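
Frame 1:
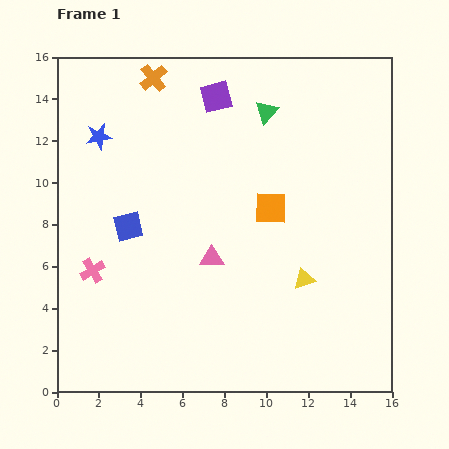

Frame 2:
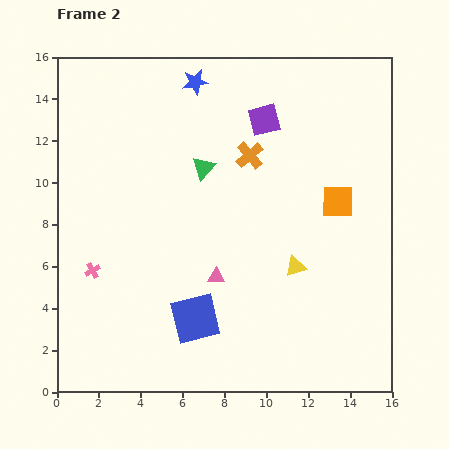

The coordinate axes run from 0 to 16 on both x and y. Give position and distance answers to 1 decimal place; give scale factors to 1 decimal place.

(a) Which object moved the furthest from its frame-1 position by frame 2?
the orange cross

(moved 5.9; next 5.4)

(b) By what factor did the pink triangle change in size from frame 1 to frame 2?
0.7×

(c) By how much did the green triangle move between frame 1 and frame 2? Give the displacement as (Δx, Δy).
(-3.0, -2.7)

The green triangle was at (10.0, 13.4) in frame 1 and (7.0, 10.7) in frame 2.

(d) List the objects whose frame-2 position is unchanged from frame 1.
the pink cross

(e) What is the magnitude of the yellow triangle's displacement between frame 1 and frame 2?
0.7

The yellow triangle moved from (11.8, 5.4) to (11.4, 6.0), a distance of √(0.4² + 0.6²) ≈ 0.7.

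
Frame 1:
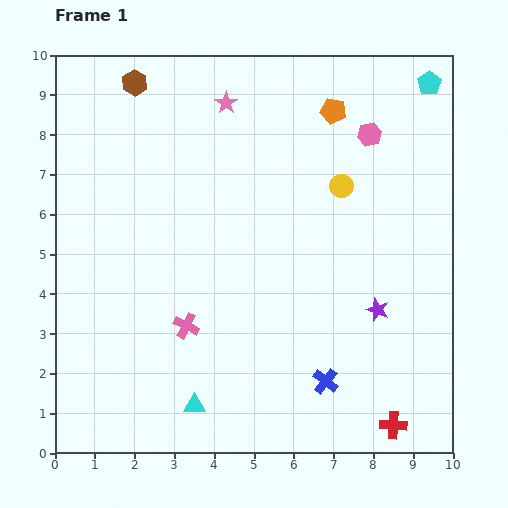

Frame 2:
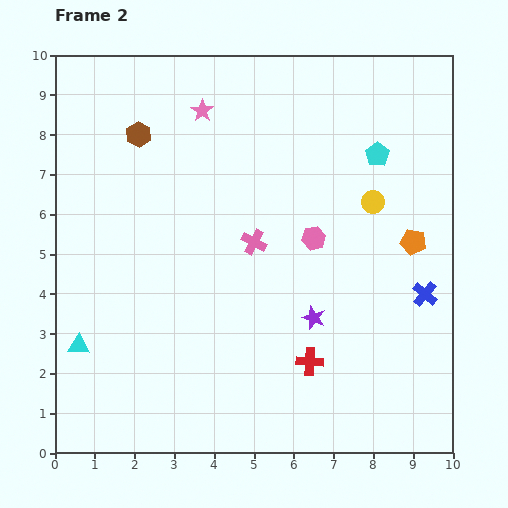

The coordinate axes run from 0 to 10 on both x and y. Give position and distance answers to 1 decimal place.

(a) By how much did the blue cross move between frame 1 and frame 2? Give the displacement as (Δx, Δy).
(2.5, 2.2)

The blue cross was at (6.8, 1.8) in frame 1 and (9.3, 4.0) in frame 2.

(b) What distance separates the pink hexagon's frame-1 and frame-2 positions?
3.0

The pink hexagon moved from (7.9, 8.0) to (6.5, 5.4), a distance of √(1.4² + 2.6²) ≈ 3.0.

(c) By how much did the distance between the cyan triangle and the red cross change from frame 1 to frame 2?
+0.8

Distance in frame 1: 5.0. Distance in frame 2: 5.8.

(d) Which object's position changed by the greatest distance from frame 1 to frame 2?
the orange pentagon

(moved 3.9; next 3.3)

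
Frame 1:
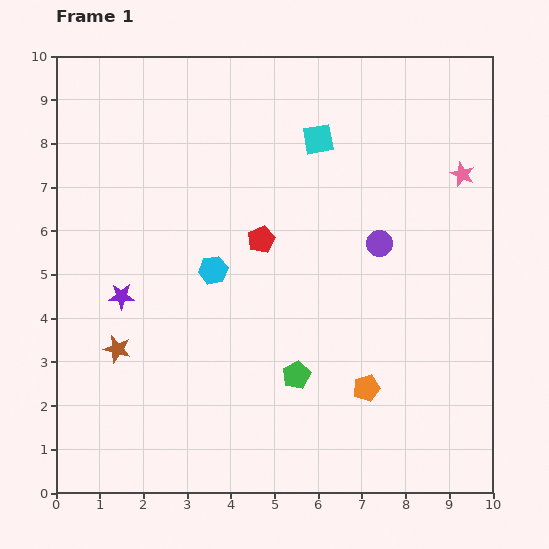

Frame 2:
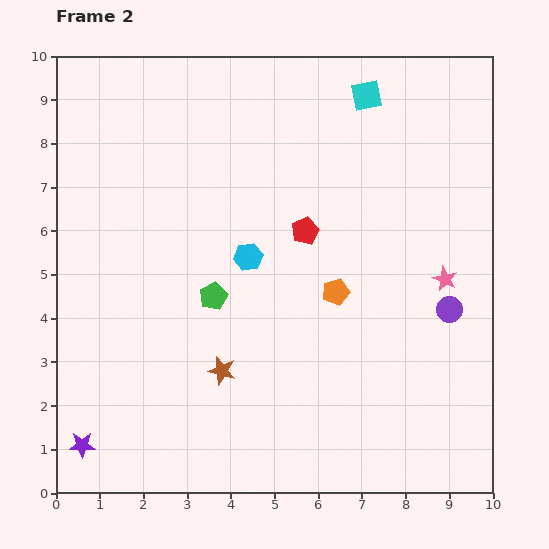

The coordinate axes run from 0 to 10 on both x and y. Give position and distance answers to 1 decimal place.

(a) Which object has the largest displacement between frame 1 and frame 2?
the purple star

(moved 3.5; next 2.6)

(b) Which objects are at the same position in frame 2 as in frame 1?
none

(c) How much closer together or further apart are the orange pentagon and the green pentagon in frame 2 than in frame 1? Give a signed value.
+1.2

Distance in frame 1: 1.6. Distance in frame 2: 2.8.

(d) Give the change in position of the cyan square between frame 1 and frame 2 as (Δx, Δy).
(1.1, 1.0)

The cyan square was at (6.0, 8.1) in frame 1 and (7.1, 9.1) in frame 2.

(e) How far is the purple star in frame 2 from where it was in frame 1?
3.5

The purple star moved from (1.5, 4.5) to (0.6, 1.1), a distance of √(0.9² + 3.4²) ≈ 3.5.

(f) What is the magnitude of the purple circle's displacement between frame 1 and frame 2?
2.2

The purple circle moved from (7.4, 5.7) to (9.0, 4.2), a distance of √(1.6² + 1.5²) ≈ 2.2.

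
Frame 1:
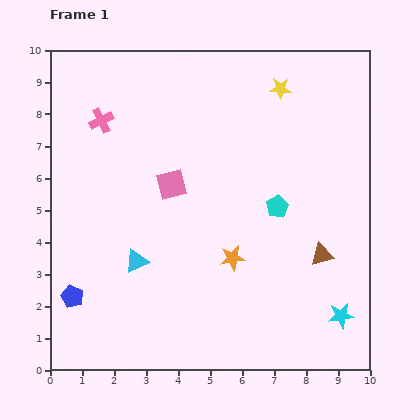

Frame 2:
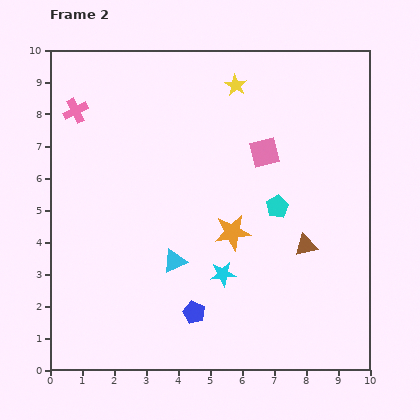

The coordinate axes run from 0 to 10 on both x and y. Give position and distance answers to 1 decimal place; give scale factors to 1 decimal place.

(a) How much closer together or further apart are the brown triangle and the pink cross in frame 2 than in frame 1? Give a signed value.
+0.2

Distance in frame 1: 8.1. Distance in frame 2: 8.3.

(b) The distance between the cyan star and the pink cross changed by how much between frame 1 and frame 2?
-2.8

Distance in frame 1: 9.7. Distance in frame 2: 6.9.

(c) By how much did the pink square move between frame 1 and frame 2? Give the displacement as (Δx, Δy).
(2.9, 1.0)

The pink square was at (3.8, 5.8) in frame 1 and (6.7, 6.8) in frame 2.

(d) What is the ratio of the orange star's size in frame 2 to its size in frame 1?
1.4×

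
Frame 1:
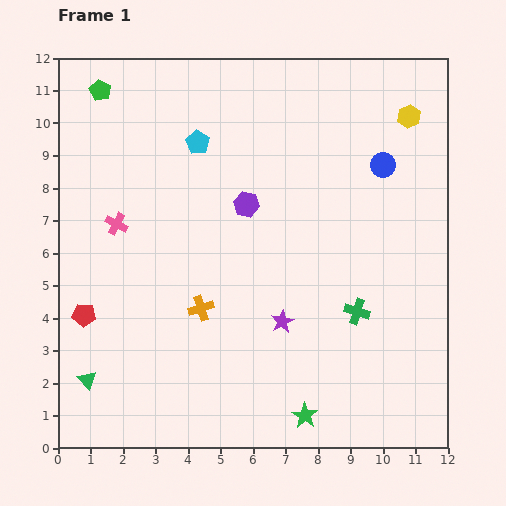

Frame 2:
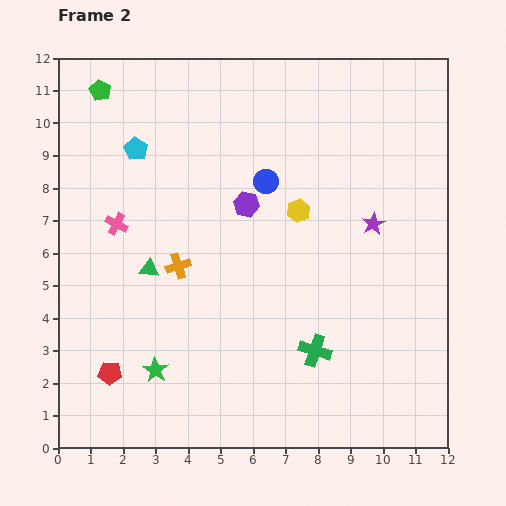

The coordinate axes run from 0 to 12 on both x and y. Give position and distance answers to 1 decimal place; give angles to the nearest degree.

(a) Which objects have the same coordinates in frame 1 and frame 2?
the green pentagon, the purple hexagon, the pink cross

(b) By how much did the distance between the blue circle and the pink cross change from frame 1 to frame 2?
-3.6

Distance in frame 1: 8.4. Distance in frame 2: 4.8.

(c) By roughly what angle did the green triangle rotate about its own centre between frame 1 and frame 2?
42° counter-clockwise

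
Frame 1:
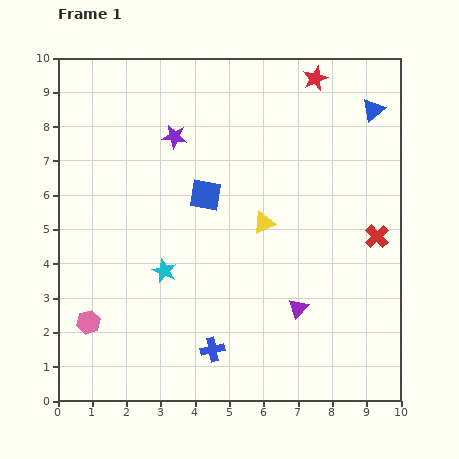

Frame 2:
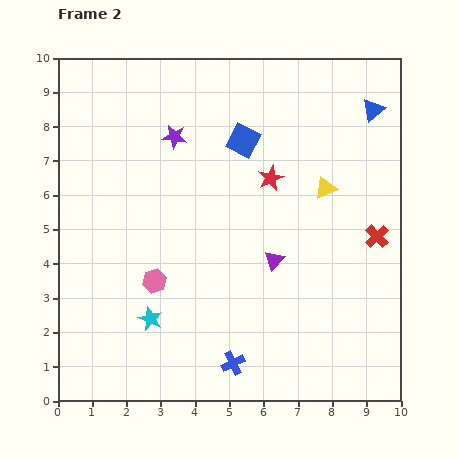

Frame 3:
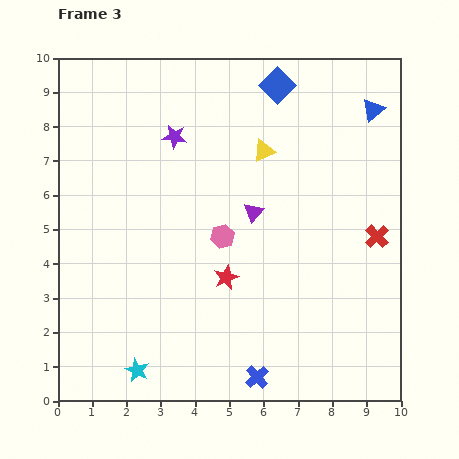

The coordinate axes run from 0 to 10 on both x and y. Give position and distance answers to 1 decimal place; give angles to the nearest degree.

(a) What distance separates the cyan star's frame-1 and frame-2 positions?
1.5

The cyan star moved from (3.1, 3.8) to (2.7, 2.4), a distance of √(0.4² + 1.4²) ≈ 1.5.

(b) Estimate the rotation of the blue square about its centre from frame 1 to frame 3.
34° clockwise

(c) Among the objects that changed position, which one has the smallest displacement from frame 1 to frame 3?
the blue cross

(moved 1.5)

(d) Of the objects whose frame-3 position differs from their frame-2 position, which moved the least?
the blue cross

(moved 0.8)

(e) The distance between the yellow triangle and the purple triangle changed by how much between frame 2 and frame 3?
-0.8

Distance in frame 2: 2.6. Distance in frame 3: 1.8.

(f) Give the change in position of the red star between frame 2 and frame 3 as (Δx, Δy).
(-1.3, -2.9)

The red star was at (6.2, 6.5) in frame 2 and (4.9, 3.6) in frame 3.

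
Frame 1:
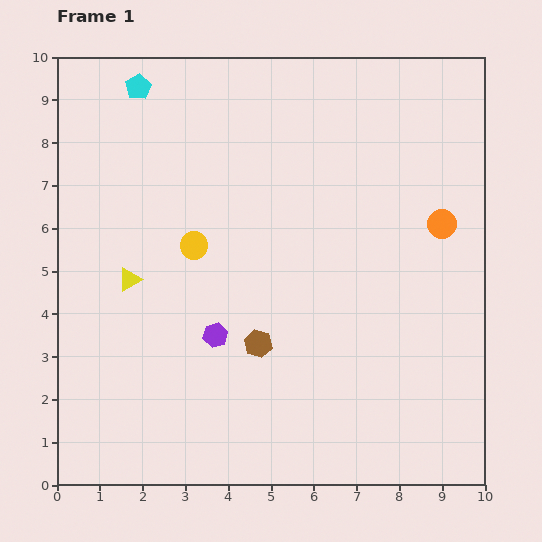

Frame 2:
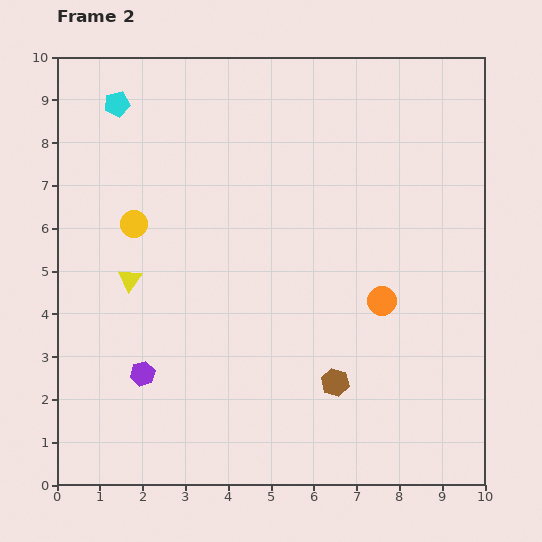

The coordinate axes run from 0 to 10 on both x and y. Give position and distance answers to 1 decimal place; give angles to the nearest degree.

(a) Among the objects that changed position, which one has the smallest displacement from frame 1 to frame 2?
the cyan pentagon

(moved 0.6)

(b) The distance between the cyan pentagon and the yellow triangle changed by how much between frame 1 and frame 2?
-0.4

Distance in frame 1: 4.5. Distance in frame 2: 4.1.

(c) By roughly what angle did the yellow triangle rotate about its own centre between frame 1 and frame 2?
24° counter-clockwise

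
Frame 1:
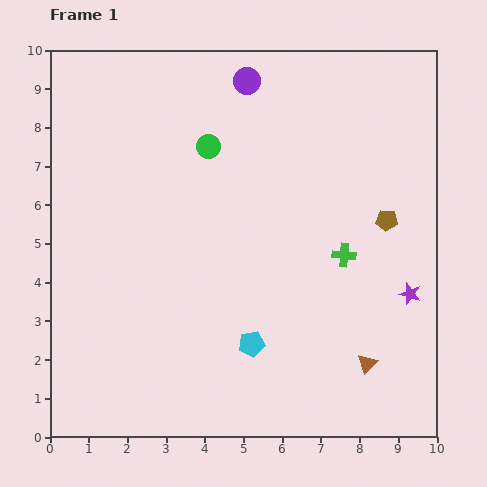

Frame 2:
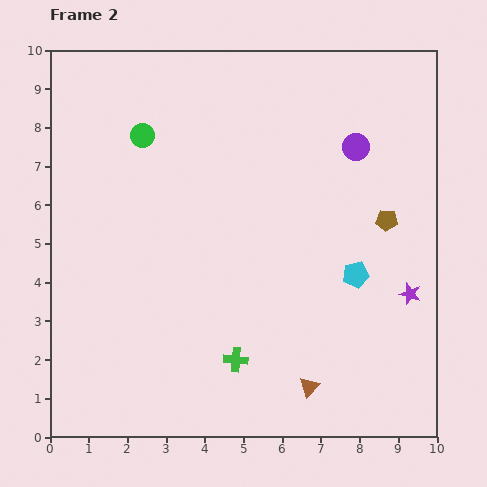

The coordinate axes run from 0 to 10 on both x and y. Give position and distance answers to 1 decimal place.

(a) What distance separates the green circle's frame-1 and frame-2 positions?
1.7

The green circle moved from (4.1, 7.5) to (2.4, 7.8), a distance of √(1.7² + 0.3²) ≈ 1.7.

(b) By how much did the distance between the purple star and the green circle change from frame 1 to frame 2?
+1.6

Distance in frame 1: 6.4. Distance in frame 2: 8.0.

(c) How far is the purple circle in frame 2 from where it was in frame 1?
3.3

The purple circle moved from (5.1, 9.2) to (7.9, 7.5), a distance of √(2.8² + 1.7²) ≈ 3.3.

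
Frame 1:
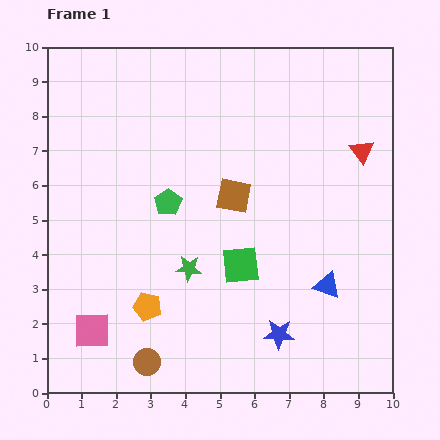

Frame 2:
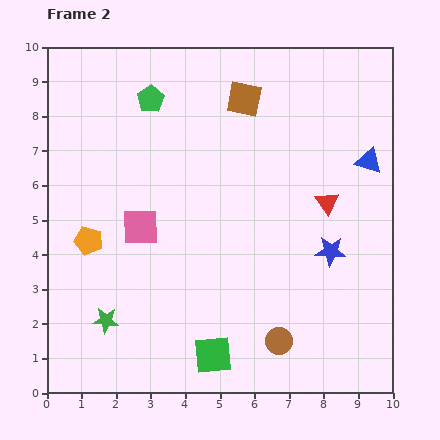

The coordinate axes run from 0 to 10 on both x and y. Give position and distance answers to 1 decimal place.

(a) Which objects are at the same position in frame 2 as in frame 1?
none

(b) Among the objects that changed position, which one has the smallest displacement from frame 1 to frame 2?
the red triangle

(moved 1.8)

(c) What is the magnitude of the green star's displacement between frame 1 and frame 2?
2.8

The green star moved from (4.1, 3.6) to (1.7, 2.1), a distance of √(2.4² + 1.5²) ≈ 2.8.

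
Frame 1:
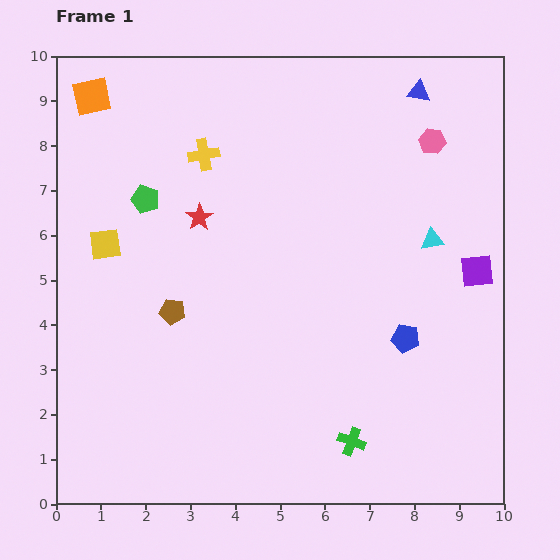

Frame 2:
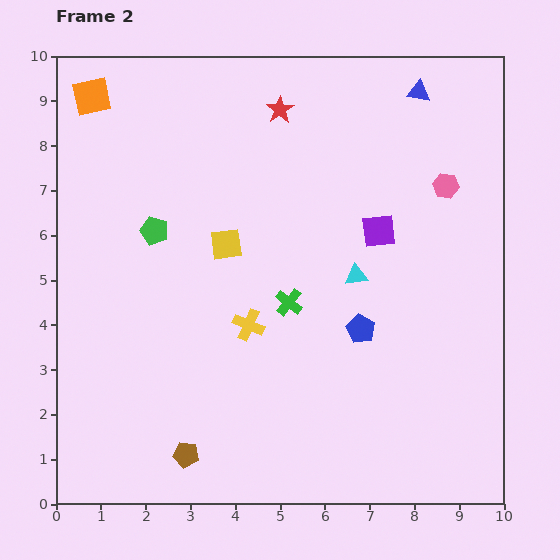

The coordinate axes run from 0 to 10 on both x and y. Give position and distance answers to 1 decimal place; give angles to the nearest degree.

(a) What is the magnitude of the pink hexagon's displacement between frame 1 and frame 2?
1.0

The pink hexagon moved from (8.4, 8.1) to (8.7, 7.1), a distance of √(0.3² + 1.0²) ≈ 1.0.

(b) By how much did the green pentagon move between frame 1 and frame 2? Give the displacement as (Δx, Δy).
(0.2, -0.7)

The green pentagon was at (2.0, 6.8) in frame 1 and (2.2, 6.1) in frame 2.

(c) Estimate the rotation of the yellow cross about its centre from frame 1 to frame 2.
33° clockwise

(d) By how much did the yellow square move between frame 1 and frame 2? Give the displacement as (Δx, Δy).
(2.7, 0.0)

The yellow square was at (1.1, 5.8) in frame 1 and (3.8, 5.8) in frame 2.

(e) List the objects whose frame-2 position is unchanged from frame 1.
the orange square, the blue triangle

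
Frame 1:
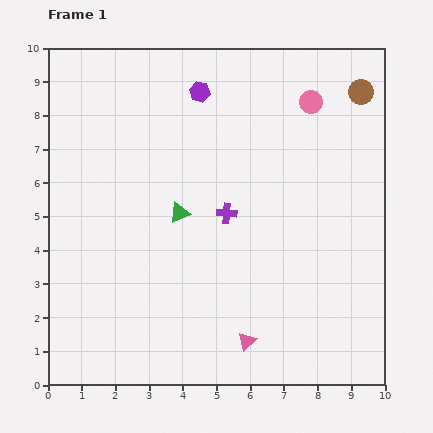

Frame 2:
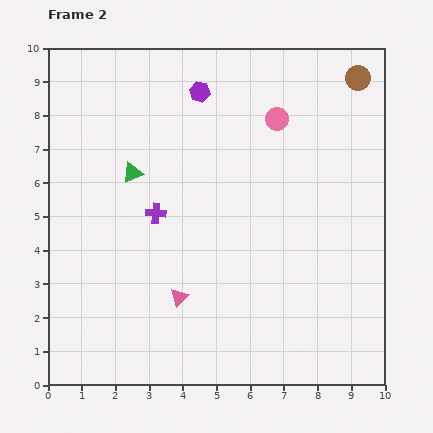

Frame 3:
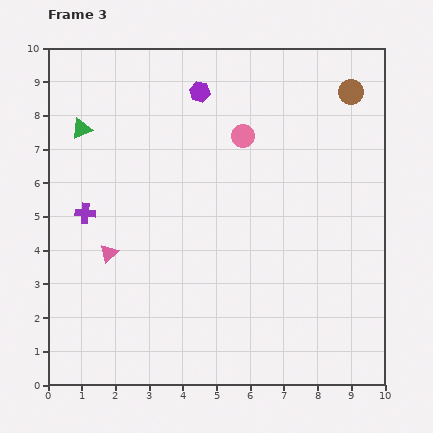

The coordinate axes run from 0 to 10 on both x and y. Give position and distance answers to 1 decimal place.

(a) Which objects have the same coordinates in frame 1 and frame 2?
the purple hexagon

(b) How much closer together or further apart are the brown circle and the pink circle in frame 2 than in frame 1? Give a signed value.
+1.2

Distance in frame 1: 1.5. Distance in frame 2: 2.7.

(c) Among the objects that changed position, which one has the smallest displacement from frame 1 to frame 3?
the brown circle

(moved 0.3)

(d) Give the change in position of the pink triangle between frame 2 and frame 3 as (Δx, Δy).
(-2.1, 1.3)

The pink triangle was at (3.9, 2.6) in frame 2 and (1.8, 3.9) in frame 3.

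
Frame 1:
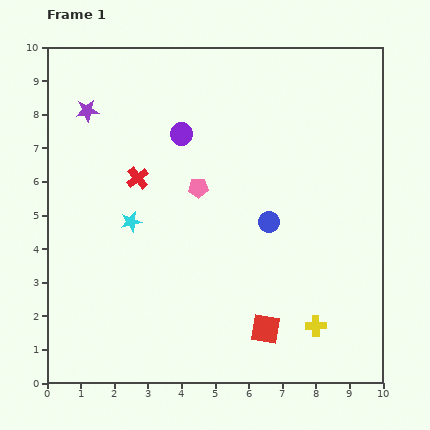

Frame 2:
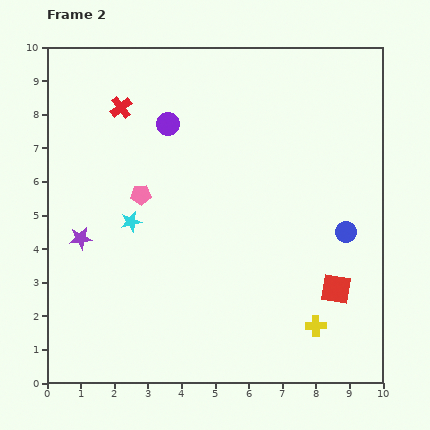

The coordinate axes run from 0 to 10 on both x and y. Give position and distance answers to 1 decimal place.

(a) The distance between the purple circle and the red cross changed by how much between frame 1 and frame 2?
-0.3

Distance in frame 1: 1.8. Distance in frame 2: 1.5.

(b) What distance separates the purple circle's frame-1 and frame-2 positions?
0.5

The purple circle moved from (4.0, 7.4) to (3.6, 7.7), a distance of √(0.4² + 0.3²) ≈ 0.5.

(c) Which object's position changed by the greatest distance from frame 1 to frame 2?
the purple star

(moved 3.8; next 2.4)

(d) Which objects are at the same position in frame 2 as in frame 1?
the cyan star, the yellow cross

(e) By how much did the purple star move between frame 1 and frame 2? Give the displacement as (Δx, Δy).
(-0.2, -3.8)

The purple star was at (1.2, 8.1) in frame 1 and (1.0, 4.3) in frame 2.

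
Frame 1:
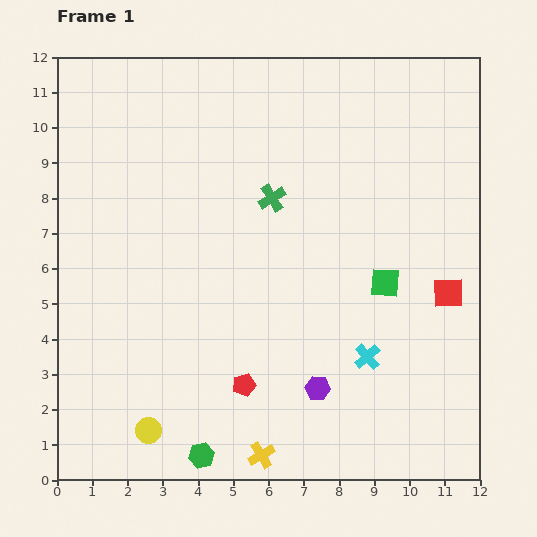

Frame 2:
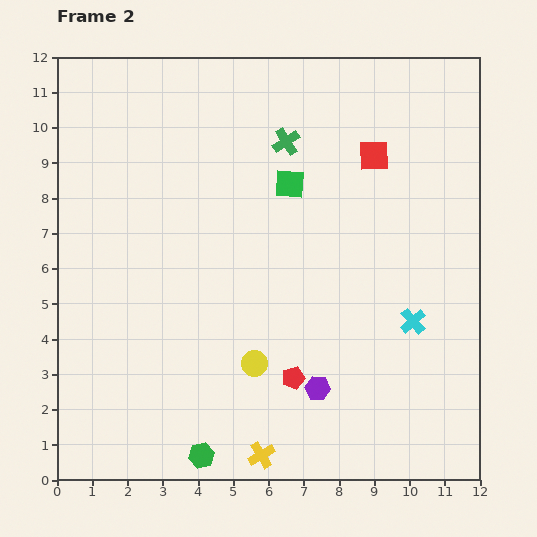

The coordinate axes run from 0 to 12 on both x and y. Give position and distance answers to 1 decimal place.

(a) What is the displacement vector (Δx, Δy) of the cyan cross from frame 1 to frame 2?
(1.3, 1.0)

The cyan cross was at (8.8, 3.5) in frame 1 and (10.1, 4.5) in frame 2.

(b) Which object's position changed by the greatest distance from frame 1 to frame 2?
the red square

(moved 4.4; next 3.9)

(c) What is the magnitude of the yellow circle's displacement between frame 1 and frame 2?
3.6

The yellow circle moved from (2.6, 1.4) to (5.6, 3.3), a distance of √(3.0² + 1.9²) ≈ 3.6.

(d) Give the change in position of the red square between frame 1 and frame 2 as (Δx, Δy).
(-2.1, 3.9)

The red square was at (11.1, 5.3) in frame 1 and (9.0, 9.2) in frame 2.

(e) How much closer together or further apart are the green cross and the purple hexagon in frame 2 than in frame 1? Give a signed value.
+1.5

Distance in frame 1: 5.6. Distance in frame 2: 7.1.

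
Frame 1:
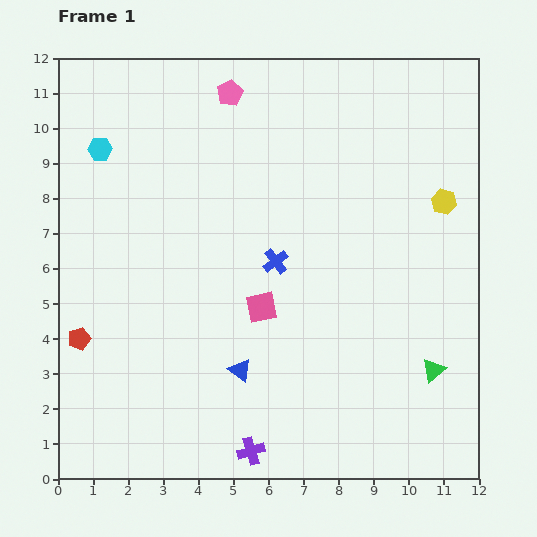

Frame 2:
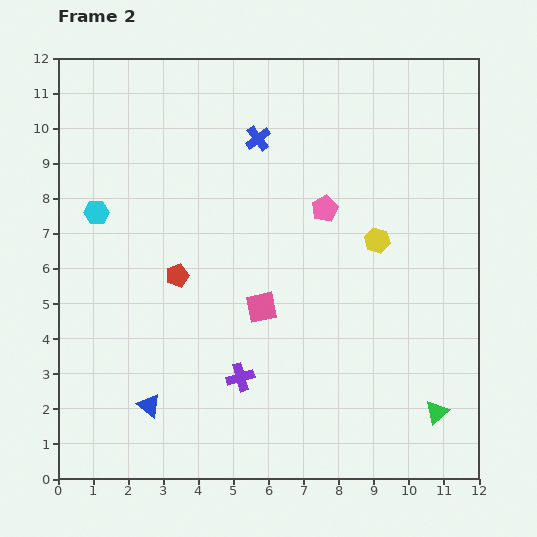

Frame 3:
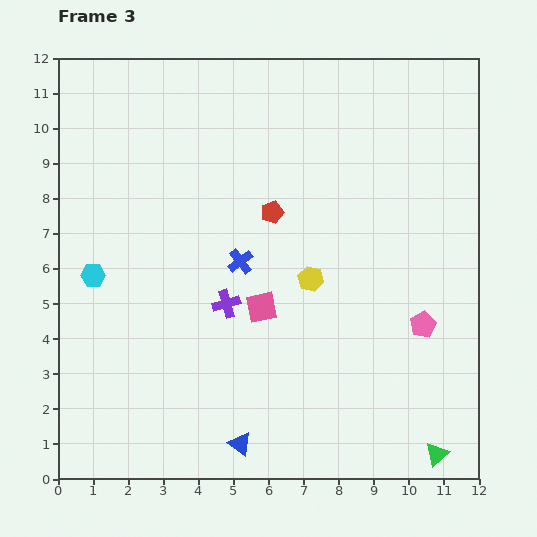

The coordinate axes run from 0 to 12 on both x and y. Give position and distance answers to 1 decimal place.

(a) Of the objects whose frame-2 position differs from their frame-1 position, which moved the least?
the green triangle

(moved 1.2)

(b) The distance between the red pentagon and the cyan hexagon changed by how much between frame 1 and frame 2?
-2.5

Distance in frame 1: 5.4. Distance in frame 2: 2.9.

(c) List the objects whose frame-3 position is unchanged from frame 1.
the pink square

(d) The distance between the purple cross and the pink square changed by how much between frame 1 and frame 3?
-3.1

Distance in frame 1: 4.1. Distance in frame 3: 1.0.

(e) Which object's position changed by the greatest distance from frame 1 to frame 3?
the pink pentagon

(moved 8.6; next 6.6)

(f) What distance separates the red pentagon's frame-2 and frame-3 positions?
3.2

The red pentagon moved from (3.4, 5.8) to (6.1, 7.6), a distance of √(2.7² + 1.8²) ≈ 3.2.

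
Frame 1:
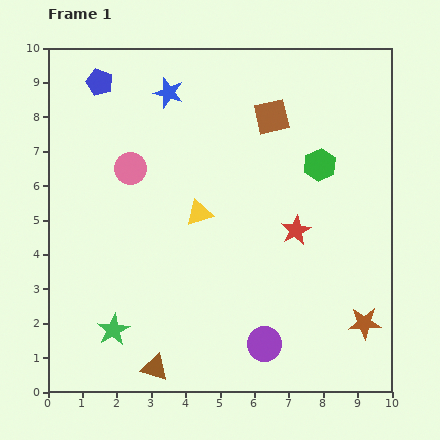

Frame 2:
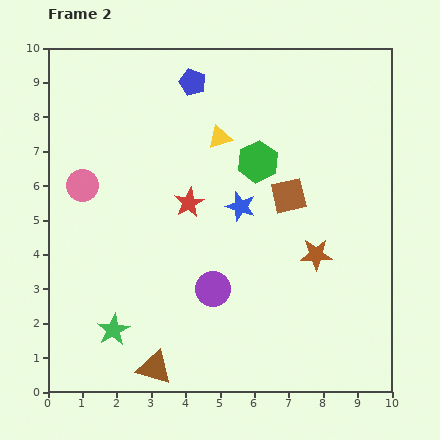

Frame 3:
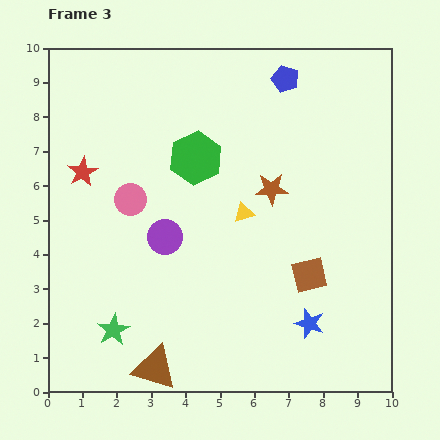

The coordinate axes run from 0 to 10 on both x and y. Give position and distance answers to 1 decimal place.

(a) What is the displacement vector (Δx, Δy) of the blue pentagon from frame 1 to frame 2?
(2.7, 0.0)

The blue pentagon was at (1.5, 9.0) in frame 1 and (4.2, 9.0) in frame 2.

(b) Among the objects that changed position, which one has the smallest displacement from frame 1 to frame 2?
the pink circle

(moved 1.5)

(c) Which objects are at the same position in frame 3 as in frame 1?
the green star, the brown triangle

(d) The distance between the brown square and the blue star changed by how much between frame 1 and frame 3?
-1.7

Distance in frame 1: 3.1. Distance in frame 3: 1.4.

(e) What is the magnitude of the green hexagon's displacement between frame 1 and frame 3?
3.6

The green hexagon moved from (7.9, 6.6) to (4.3, 6.8), a distance of √(3.6² + 0.2²) ≈ 3.6.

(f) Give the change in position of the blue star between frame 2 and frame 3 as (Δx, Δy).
(2.0, -3.4)

The blue star was at (5.6, 5.4) in frame 2 and (7.6, 2.0) in frame 3.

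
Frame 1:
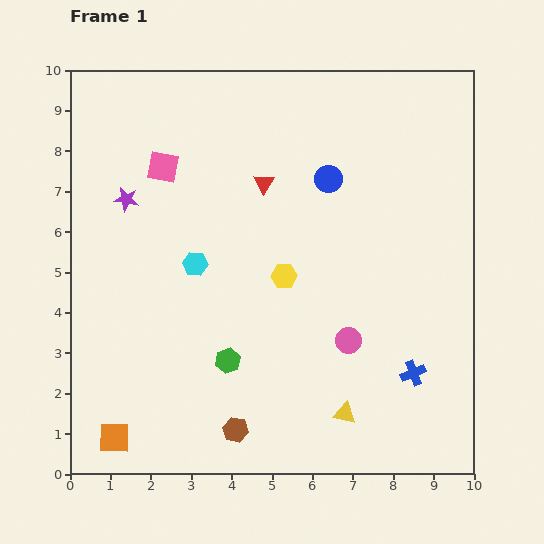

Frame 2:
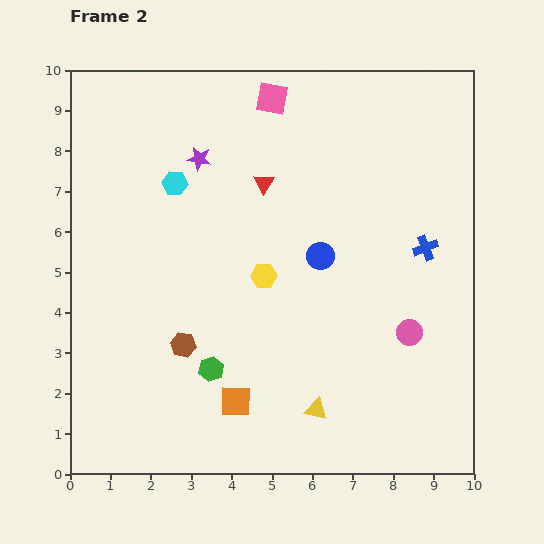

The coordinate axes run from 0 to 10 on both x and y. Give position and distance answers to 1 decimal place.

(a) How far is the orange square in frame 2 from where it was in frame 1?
3.1

The orange square moved from (1.1, 0.9) to (4.1, 1.8), a distance of √(3.0² + 0.9²) ≈ 3.1.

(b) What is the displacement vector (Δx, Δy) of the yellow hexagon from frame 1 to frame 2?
(-0.5, 0.0)

The yellow hexagon was at (5.3, 4.9) in frame 1 and (4.8, 4.9) in frame 2.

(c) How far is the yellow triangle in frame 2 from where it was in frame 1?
0.7

The yellow triangle moved from (6.8, 1.5) to (6.1, 1.6), a distance of √(0.7² + 0.1²) ≈ 0.7.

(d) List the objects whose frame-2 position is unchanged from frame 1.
the red triangle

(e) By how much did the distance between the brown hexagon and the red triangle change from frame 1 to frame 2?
-1.6

Distance in frame 1: 6.1. Distance in frame 2: 4.5.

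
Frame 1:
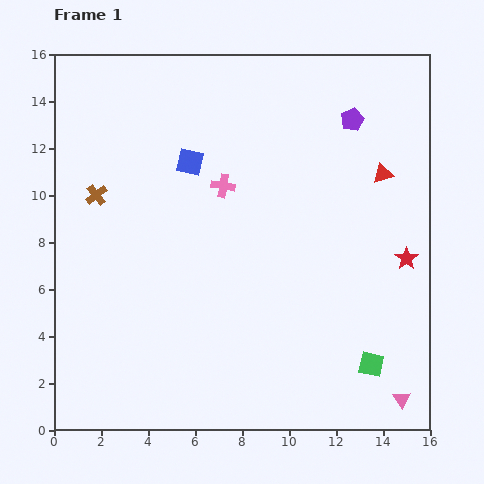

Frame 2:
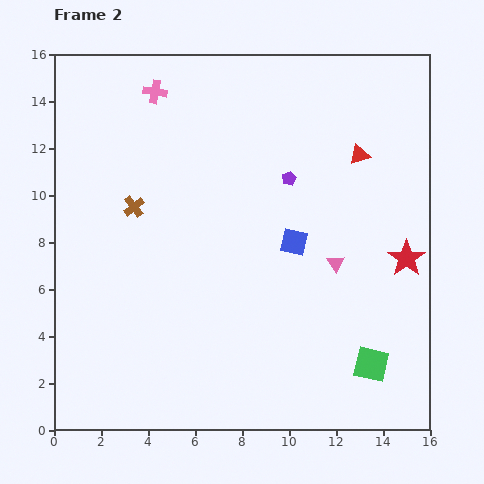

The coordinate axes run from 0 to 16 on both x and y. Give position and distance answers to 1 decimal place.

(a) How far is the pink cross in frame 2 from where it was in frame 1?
4.9

The pink cross moved from (7.2, 10.4) to (4.3, 14.4), a distance of √(2.9² + 4.0²) ≈ 4.9.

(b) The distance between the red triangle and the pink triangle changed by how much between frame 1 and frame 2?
-4.9

Distance in frame 1: 9.6. Distance in frame 2: 4.7.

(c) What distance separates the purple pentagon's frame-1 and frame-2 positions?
3.7

The purple pentagon moved from (12.7, 13.2) to (10.0, 10.7), a distance of √(2.7² + 2.5²) ≈ 3.7.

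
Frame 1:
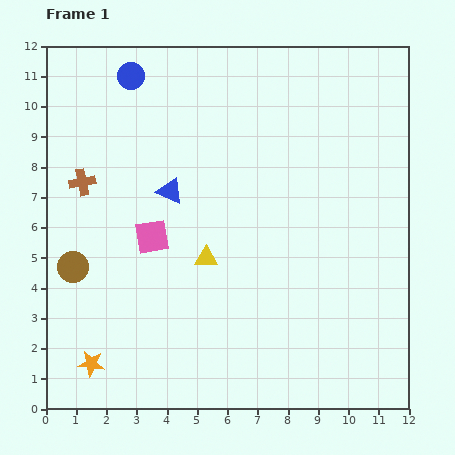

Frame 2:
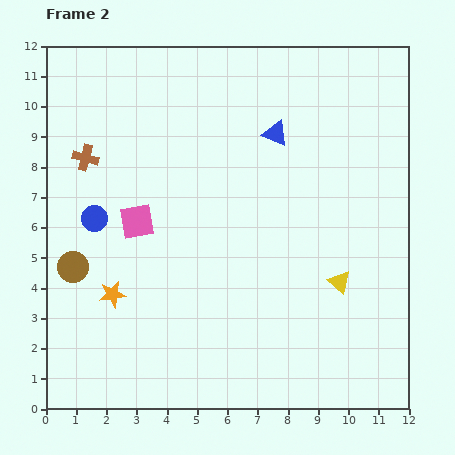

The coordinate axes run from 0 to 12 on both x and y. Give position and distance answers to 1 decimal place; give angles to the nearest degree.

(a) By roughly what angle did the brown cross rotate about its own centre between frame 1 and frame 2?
25° clockwise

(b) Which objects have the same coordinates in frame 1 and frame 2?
the brown circle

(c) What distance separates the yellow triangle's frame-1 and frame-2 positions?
4.5

The yellow triangle moved from (5.3, 5.0) to (9.7, 4.2), a distance of √(4.4² + 0.8²) ≈ 4.5.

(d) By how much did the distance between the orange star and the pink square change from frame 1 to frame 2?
-2.2

Distance in frame 1: 4.7. Distance in frame 2: 2.5.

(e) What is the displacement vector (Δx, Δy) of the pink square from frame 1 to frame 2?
(-0.5, 0.5)

The pink square was at (3.5, 5.7) in frame 1 and (3.0, 6.2) in frame 2.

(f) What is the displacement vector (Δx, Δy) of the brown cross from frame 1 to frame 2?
(0.1, 0.8)

The brown cross was at (1.2, 7.5) in frame 1 and (1.3, 8.3) in frame 2.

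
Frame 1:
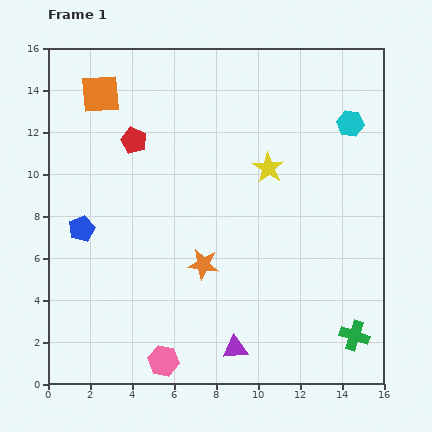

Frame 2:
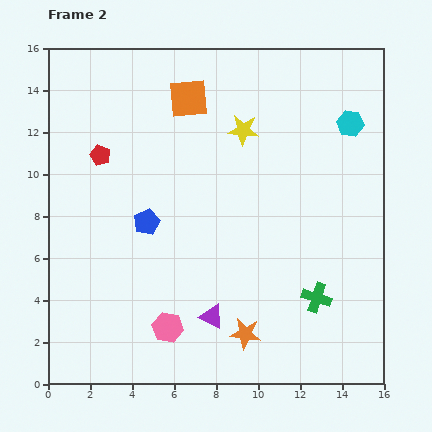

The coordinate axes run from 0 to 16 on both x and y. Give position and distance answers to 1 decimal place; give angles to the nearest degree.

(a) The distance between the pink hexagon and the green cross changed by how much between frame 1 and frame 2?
-2.0

Distance in frame 1: 9.2. Distance in frame 2: 7.2.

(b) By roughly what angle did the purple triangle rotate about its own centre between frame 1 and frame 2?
33° clockwise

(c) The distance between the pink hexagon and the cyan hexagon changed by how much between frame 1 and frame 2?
-1.4

Distance in frame 1: 14.4. Distance in frame 2: 13.0.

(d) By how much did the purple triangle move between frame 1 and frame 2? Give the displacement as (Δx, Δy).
(-1.1, 1.5)

The purple triangle was at (8.9, 1.7) in frame 1 and (7.8, 3.2) in frame 2.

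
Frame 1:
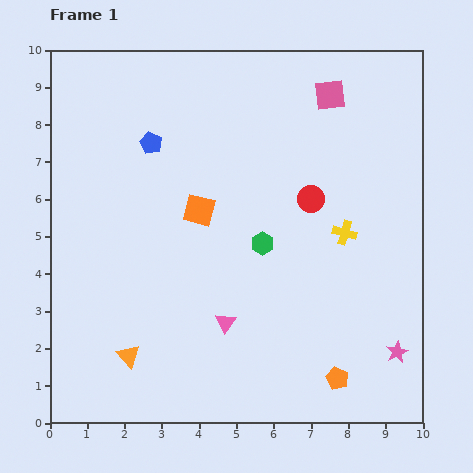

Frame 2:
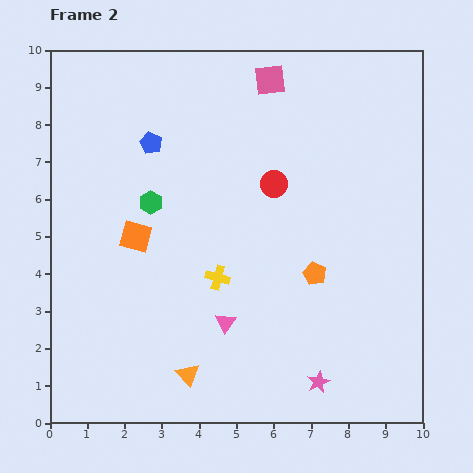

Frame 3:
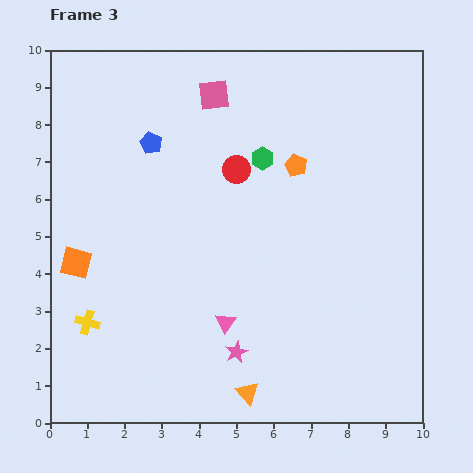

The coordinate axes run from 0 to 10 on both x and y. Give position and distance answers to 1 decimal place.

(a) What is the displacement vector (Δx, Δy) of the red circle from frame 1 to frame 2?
(-1.0, 0.4)

The red circle was at (7.0, 6.0) in frame 1 and (6.0, 6.4) in frame 2.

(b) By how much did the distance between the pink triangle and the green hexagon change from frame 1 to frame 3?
+2.2

Distance in frame 1: 2.3. Distance in frame 3: 4.5.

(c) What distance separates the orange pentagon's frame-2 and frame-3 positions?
2.9

The orange pentagon moved from (7.1, 4.0) to (6.6, 6.9), a distance of √(0.5² + 2.9²) ≈ 2.9.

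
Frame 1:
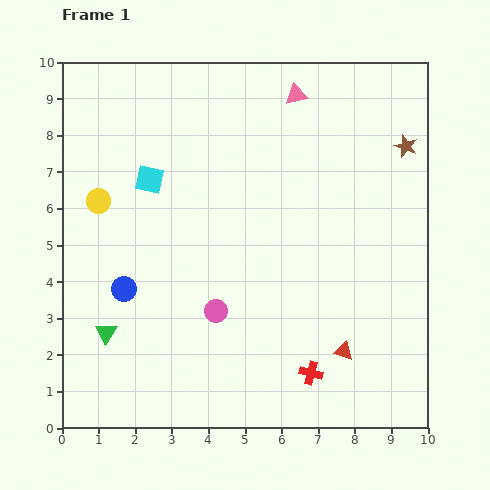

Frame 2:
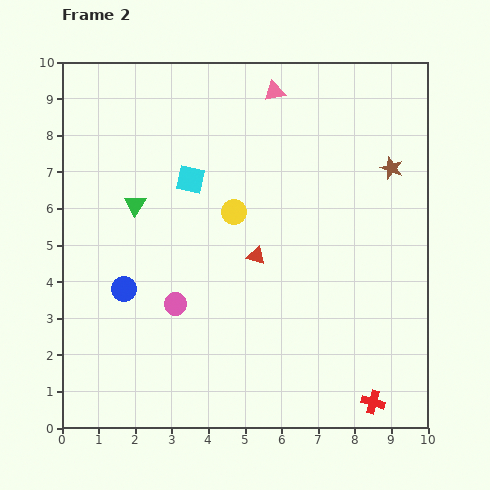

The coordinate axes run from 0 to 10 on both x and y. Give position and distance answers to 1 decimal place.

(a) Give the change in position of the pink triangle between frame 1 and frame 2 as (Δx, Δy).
(-0.6, 0.1)

The pink triangle was at (6.4, 9.1) in frame 1 and (5.8, 9.2) in frame 2.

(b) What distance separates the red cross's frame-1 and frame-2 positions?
1.9

The red cross moved from (6.8, 1.5) to (8.5, 0.7), a distance of √(1.7² + 0.8²) ≈ 1.9.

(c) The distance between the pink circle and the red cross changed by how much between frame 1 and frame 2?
+2.9

Distance in frame 1: 3.1. Distance in frame 2: 6.0.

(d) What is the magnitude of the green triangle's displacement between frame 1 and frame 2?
3.6

The green triangle moved from (1.2, 2.6) to (2.0, 6.1), a distance of √(0.8² + 3.5²) ≈ 3.6.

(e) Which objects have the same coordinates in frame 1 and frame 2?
the blue circle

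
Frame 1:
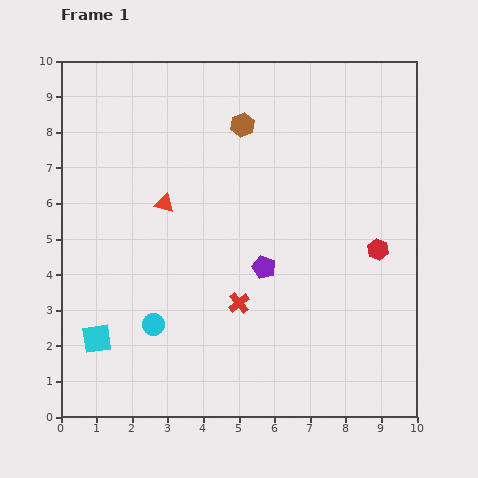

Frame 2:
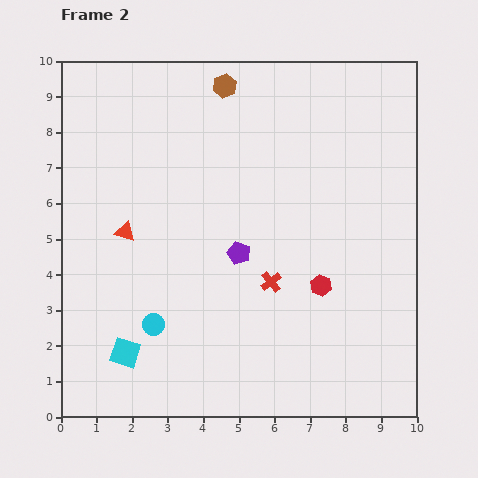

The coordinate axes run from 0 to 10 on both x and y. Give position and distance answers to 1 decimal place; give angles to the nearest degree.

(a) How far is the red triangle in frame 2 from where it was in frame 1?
1.4

The red triangle moved from (2.9, 6.0) to (1.8, 5.2), a distance of √(1.1² + 0.8²) ≈ 1.4.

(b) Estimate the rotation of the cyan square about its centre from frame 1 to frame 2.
26° clockwise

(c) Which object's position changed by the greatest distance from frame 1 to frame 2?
the red hexagon

(moved 1.9; next 1.4)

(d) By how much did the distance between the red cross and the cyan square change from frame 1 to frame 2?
+0.5

Distance in frame 1: 4.1. Distance in frame 2: 4.6.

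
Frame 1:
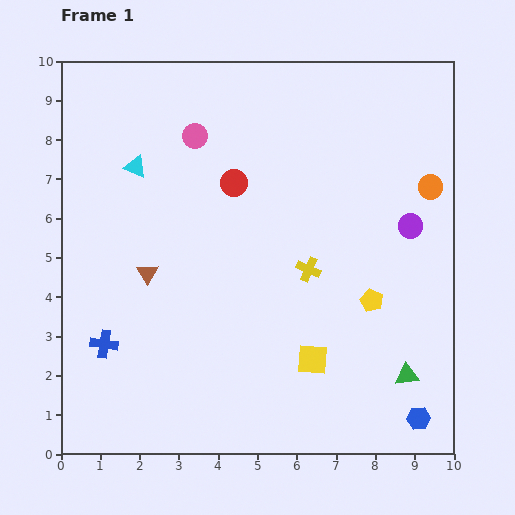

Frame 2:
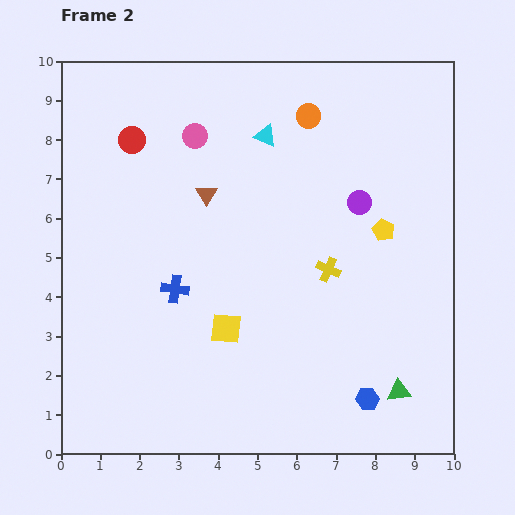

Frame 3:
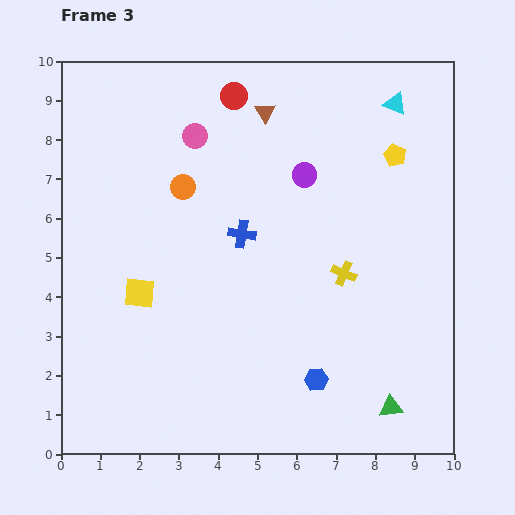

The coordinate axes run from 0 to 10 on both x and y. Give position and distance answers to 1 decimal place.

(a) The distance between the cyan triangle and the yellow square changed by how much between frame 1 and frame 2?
-1.7

Distance in frame 1: 6.7. Distance in frame 2: 5.0.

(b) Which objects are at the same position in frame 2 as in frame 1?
the pink circle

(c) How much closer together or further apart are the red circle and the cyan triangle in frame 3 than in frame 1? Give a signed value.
+1.6

Distance in frame 1: 2.5. Distance in frame 3: 4.1.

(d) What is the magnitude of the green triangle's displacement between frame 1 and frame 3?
0.9

The green triangle moved from (8.8, 2.0) to (8.4, 1.2), a distance of √(0.4² + 0.8²) ≈ 0.9.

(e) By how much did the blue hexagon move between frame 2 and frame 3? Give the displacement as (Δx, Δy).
(-1.3, 0.5)

The blue hexagon was at (7.8, 1.4) in frame 2 and (6.5, 1.9) in frame 3.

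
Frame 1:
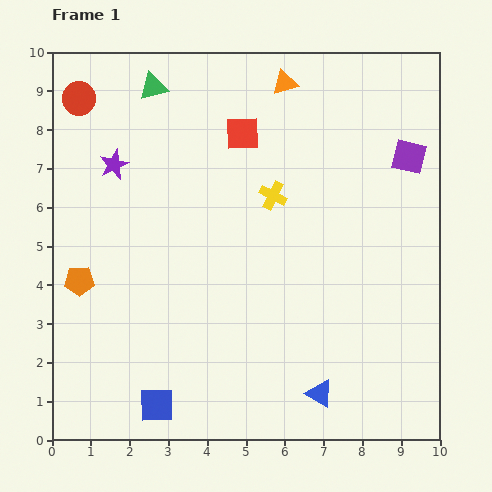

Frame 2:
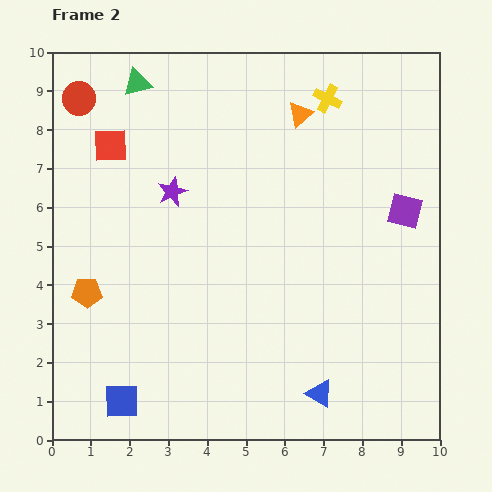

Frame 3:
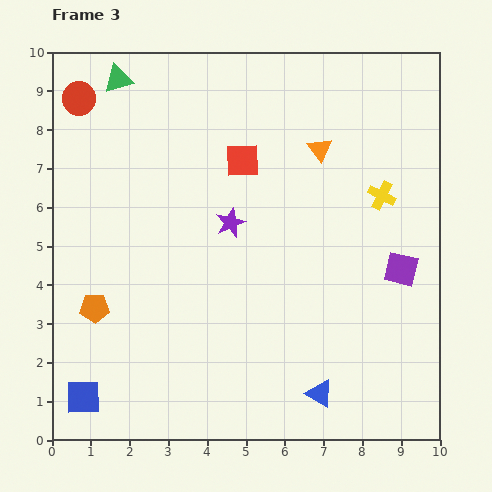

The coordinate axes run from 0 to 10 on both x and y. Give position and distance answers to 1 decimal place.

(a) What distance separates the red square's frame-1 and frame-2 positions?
3.4

The red square moved from (4.9, 7.9) to (1.5, 7.6), a distance of √(3.4² + 0.3²) ≈ 3.4.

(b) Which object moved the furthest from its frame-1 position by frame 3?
the purple star

(moved 3.4; next 2.9)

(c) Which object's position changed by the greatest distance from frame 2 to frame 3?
the red square

(moved 3.4; next 2.9)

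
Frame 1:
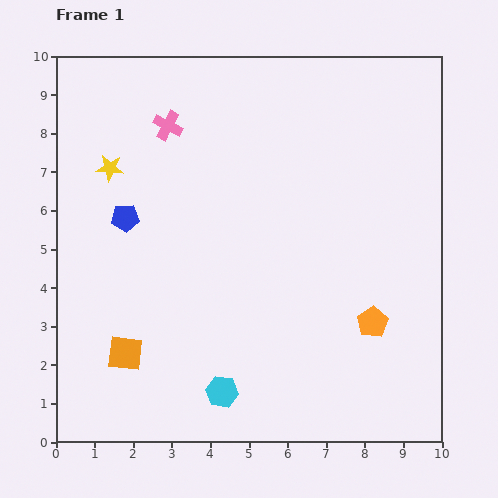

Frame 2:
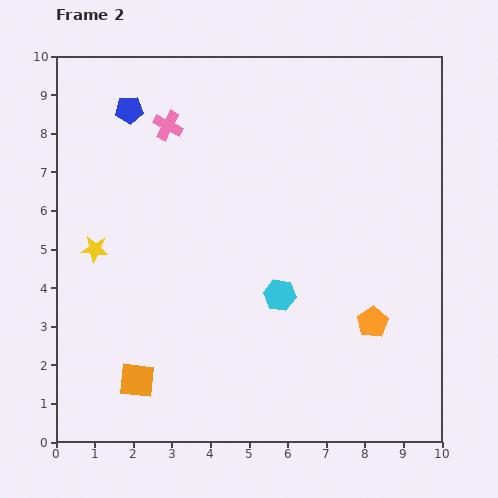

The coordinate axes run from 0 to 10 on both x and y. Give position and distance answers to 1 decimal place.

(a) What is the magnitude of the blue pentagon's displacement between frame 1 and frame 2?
2.8

The blue pentagon moved from (1.8, 5.8) to (1.9, 8.6), a distance of √(0.1² + 2.8²) ≈ 2.8.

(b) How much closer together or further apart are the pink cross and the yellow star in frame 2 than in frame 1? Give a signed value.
+1.8

Distance in frame 1: 1.9. Distance in frame 2: 3.7.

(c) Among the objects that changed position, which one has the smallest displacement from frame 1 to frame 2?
the orange square

(moved 0.8)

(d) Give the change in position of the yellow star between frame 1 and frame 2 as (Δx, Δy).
(-0.4, -2.1)

The yellow star was at (1.4, 7.1) in frame 1 and (1.0, 5.0) in frame 2.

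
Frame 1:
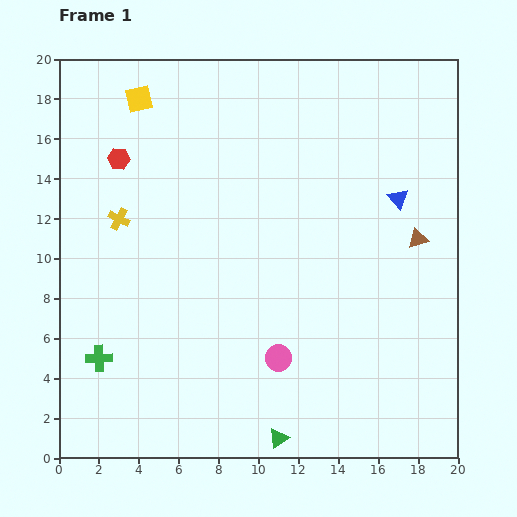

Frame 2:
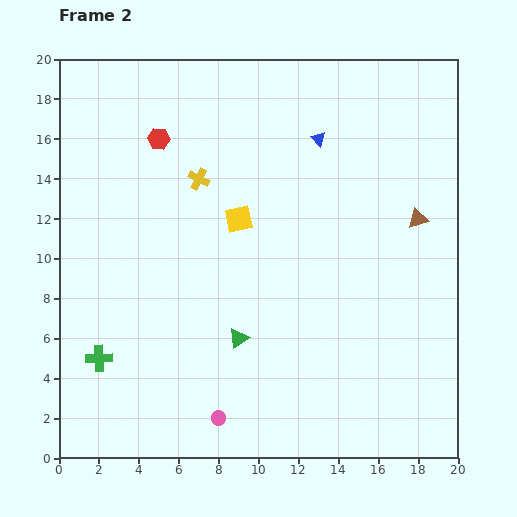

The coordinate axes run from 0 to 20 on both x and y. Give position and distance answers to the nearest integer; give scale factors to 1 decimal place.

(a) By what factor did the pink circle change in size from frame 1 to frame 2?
0.6×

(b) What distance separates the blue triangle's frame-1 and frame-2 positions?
5

The blue triangle moved from (17, 13) to (13, 16), a distance of √(4² + 3²) ≈ 5.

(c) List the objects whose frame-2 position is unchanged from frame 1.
the green cross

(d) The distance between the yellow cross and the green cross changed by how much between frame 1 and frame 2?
+3

Distance in frame 1: 7. Distance in frame 2: 10.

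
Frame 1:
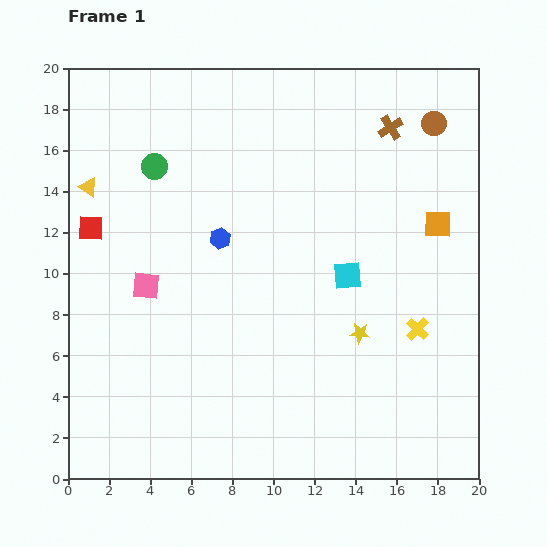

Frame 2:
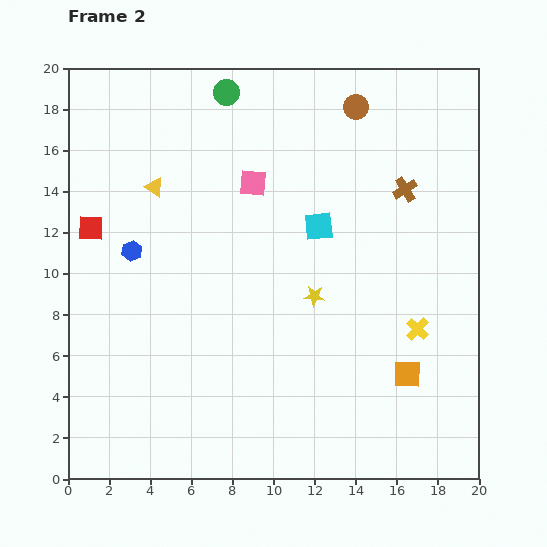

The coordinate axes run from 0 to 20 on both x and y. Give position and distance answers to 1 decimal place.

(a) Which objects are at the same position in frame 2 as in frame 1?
the yellow cross, the red square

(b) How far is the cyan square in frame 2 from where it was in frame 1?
2.8

The cyan square moved from (13.6, 9.9) to (12.2, 12.3), a distance of √(1.4² + 2.4²) ≈ 2.8.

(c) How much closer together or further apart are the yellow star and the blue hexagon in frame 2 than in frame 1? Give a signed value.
+1.0

Distance in frame 1: 8.2. Distance in frame 2: 9.2.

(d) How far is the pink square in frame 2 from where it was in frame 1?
7.2

The pink square moved from (3.8, 9.4) to (9.0, 14.4), a distance of √(5.2² + 5.0²) ≈ 7.2.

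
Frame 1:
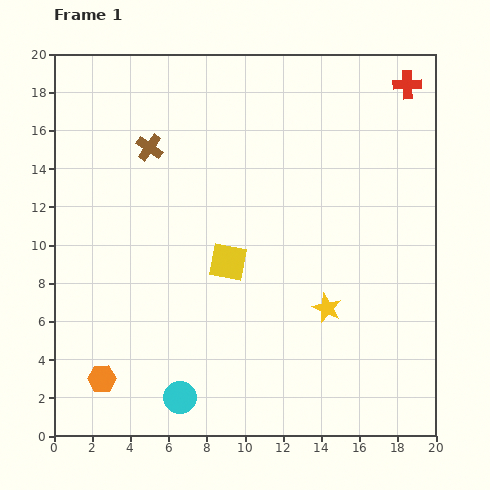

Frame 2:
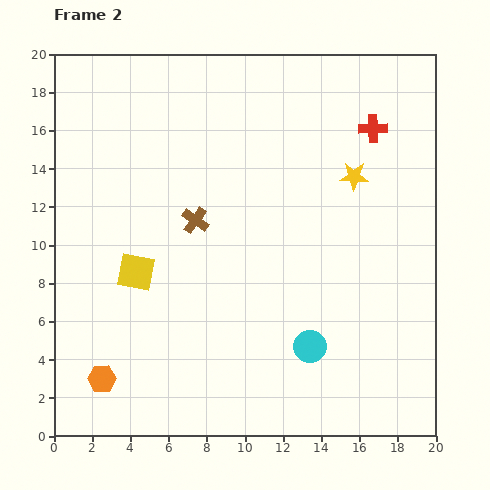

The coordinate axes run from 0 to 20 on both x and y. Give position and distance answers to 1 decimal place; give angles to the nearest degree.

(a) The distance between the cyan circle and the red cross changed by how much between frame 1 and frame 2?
-8.4

Distance in frame 1: 20.3. Distance in frame 2: 11.9.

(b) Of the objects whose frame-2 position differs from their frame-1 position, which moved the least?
the red cross

(moved 2.9)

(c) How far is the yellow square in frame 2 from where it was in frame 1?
4.8

The yellow square moved from (9.1, 9.1) to (4.3, 8.6), a distance of √(4.8² + 0.5²) ≈ 4.8.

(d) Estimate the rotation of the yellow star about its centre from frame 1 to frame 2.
22° counter-clockwise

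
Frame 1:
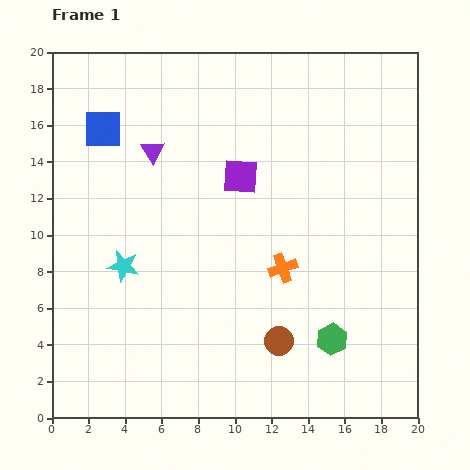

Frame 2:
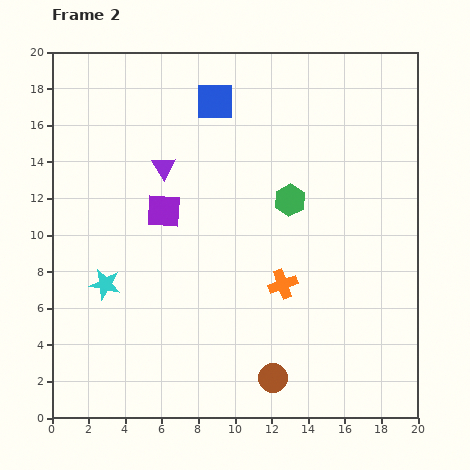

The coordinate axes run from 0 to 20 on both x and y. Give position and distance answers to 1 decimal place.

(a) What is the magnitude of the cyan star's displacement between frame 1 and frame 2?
1.4

The cyan star moved from (3.9, 8.3) to (2.9, 7.3), a distance of √(1.0² + 1.0²) ≈ 1.4.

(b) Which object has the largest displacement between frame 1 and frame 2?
the green hexagon

(moved 7.9; next 6.3)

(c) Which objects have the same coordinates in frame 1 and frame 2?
none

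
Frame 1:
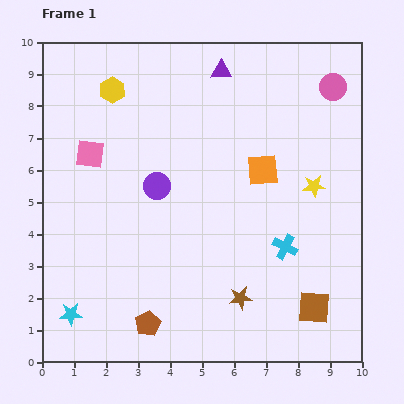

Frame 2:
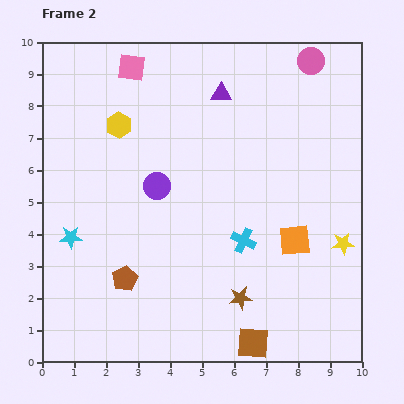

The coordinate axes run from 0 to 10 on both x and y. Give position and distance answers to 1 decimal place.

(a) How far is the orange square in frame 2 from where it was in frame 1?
2.4

The orange square moved from (6.9, 6.0) to (7.9, 3.8), a distance of √(1.0² + 2.2²) ≈ 2.4.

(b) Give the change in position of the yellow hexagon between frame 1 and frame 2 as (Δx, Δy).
(0.2, -1.1)

The yellow hexagon was at (2.2, 8.5) in frame 1 and (2.4, 7.4) in frame 2.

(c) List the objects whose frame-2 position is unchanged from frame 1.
the purple circle, the brown star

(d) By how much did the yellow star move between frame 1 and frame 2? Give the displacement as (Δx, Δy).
(0.9, -1.8)

The yellow star was at (8.5, 5.5) in frame 1 and (9.4, 3.7) in frame 2.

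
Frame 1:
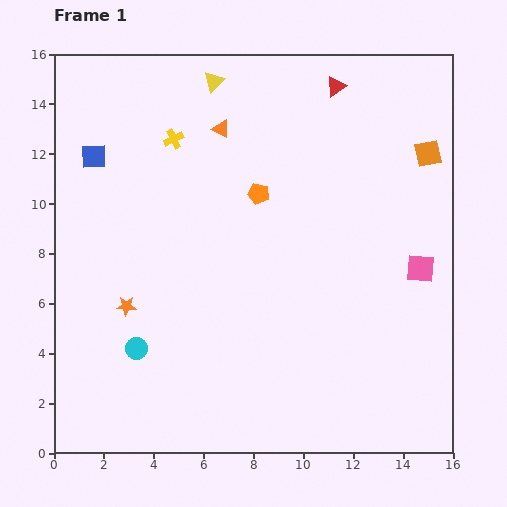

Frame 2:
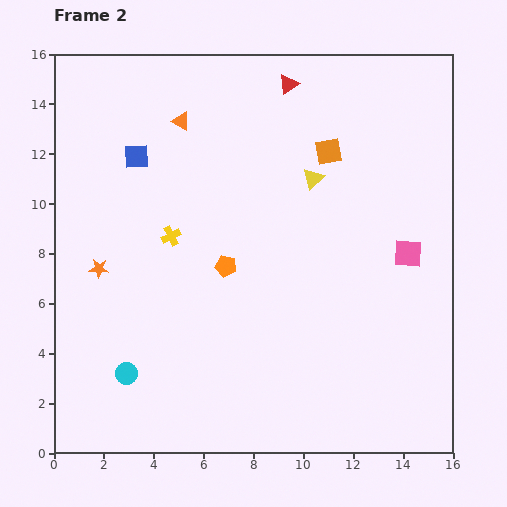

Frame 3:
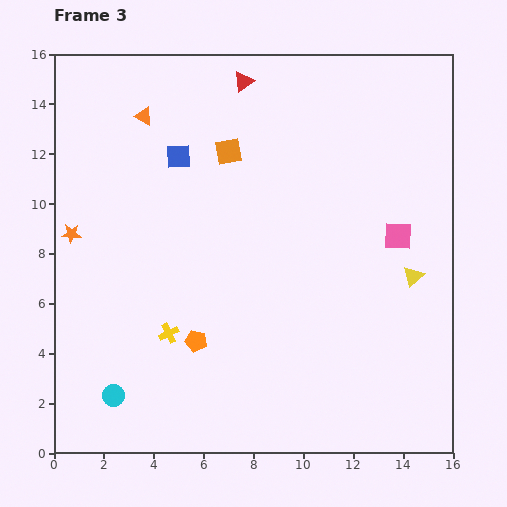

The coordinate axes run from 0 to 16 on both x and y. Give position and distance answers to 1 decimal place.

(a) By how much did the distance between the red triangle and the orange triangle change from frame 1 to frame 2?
-0.3

Distance in frame 1: 4.9. Distance in frame 2: 4.6.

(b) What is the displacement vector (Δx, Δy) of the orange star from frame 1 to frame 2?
(-1.1, 1.5)

The orange star was at (2.9, 5.9) in frame 1 and (1.8, 7.4) in frame 2.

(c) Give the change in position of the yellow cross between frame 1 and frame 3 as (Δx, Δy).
(-0.2, -7.8)

The yellow cross was at (4.8, 12.6) in frame 1 and (4.6, 4.8) in frame 3.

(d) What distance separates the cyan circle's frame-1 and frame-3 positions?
2.1

The cyan circle moved from (3.3, 4.2) to (2.4, 2.3), a distance of √(0.9² + 1.9²) ≈ 2.1.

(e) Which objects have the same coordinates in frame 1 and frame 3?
none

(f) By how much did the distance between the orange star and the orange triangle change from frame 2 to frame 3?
-1.3

Distance in frame 2: 6.8. Distance in frame 3: 5.5.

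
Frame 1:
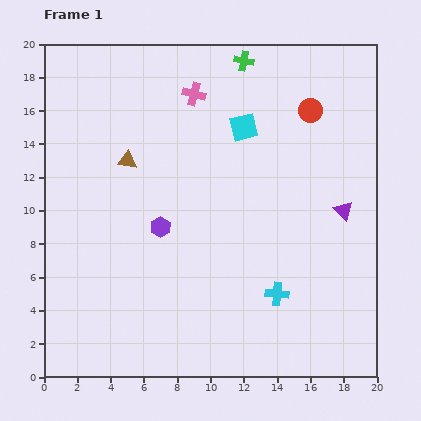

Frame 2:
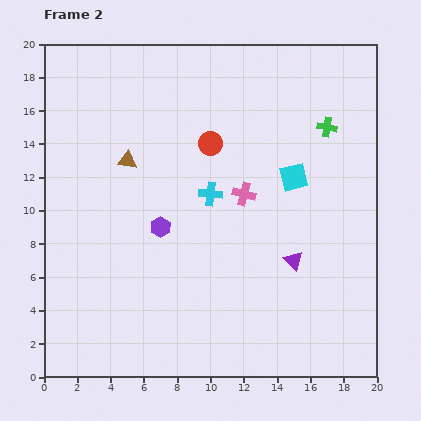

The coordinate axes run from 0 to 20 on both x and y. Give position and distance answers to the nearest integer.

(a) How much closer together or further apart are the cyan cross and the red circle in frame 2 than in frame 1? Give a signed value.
-8

Distance in frame 1: 11. Distance in frame 2: 3.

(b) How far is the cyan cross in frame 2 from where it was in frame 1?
7

The cyan cross moved from (14, 5) to (10, 11), a distance of √(4² + 6²) ≈ 7.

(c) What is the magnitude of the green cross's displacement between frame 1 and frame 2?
6

The green cross moved from (12, 19) to (17, 15), a distance of √(5² + 4²) ≈ 6.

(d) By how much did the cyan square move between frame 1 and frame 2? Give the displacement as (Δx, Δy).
(3, -3)

The cyan square was at (12, 15) in frame 1 and (15, 12) in frame 2.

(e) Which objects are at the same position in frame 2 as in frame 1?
the purple hexagon, the brown triangle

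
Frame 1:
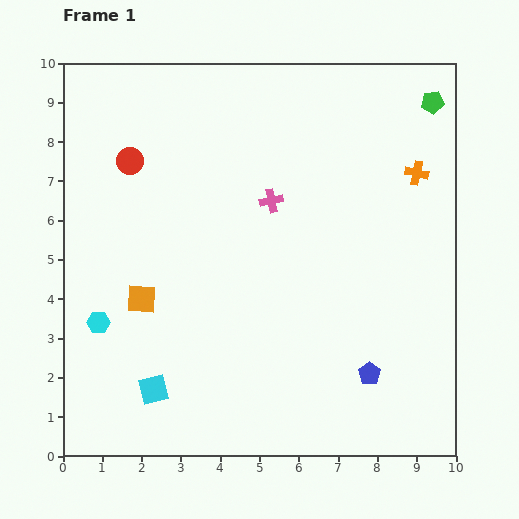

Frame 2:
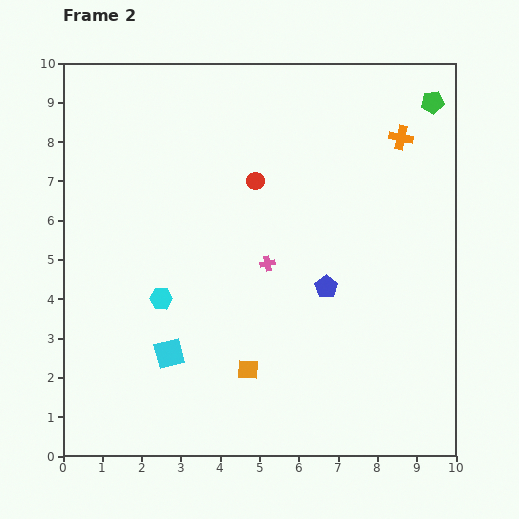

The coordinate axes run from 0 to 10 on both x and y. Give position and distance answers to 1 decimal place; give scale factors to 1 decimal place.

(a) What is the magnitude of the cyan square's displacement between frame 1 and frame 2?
1.0

The cyan square moved from (2.3, 1.7) to (2.7, 2.6), a distance of √(0.4² + 0.9²) ≈ 1.0.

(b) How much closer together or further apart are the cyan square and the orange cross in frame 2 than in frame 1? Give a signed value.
-0.6

Distance in frame 1: 8.7. Distance in frame 2: 8.1.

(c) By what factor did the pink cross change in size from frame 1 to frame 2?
0.7×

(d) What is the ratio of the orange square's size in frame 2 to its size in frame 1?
0.7×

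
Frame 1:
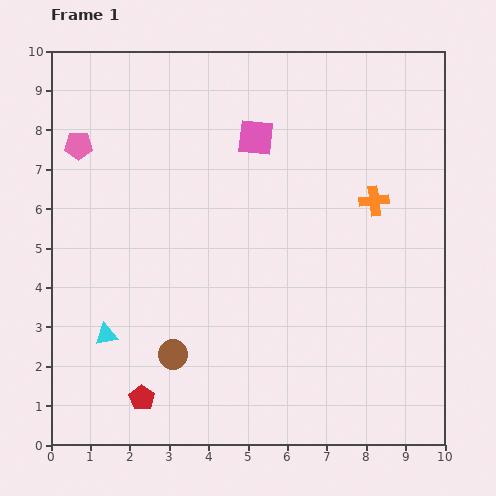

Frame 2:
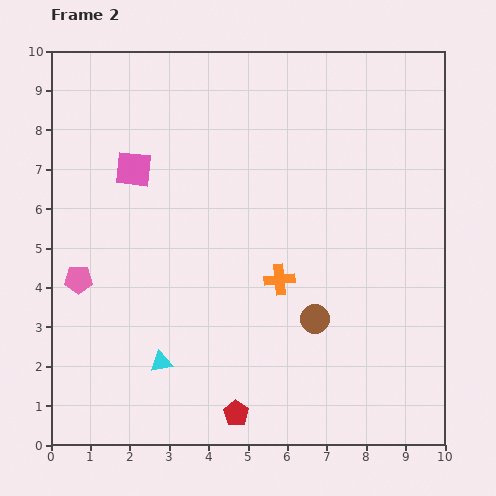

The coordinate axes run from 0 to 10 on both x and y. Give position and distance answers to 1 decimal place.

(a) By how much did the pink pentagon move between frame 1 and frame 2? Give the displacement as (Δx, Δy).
(0.0, -3.4)

The pink pentagon was at (0.7, 7.6) in frame 1 and (0.7, 4.2) in frame 2.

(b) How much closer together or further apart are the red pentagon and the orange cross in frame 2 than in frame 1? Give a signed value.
-4.1

Distance in frame 1: 7.7. Distance in frame 2: 3.6.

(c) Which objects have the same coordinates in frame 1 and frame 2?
none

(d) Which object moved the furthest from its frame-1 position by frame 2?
the brown circle

(moved 3.7; next 3.4)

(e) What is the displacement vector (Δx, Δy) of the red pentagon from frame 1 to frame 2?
(2.4, -0.4)

The red pentagon was at (2.3, 1.2) in frame 1 and (4.7, 0.8) in frame 2.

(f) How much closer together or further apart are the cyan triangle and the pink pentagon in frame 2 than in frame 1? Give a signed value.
-1.9

Distance in frame 1: 4.9. Distance in frame 2: 3.0.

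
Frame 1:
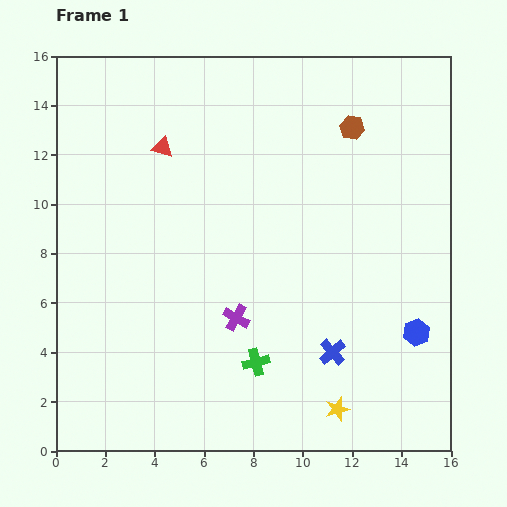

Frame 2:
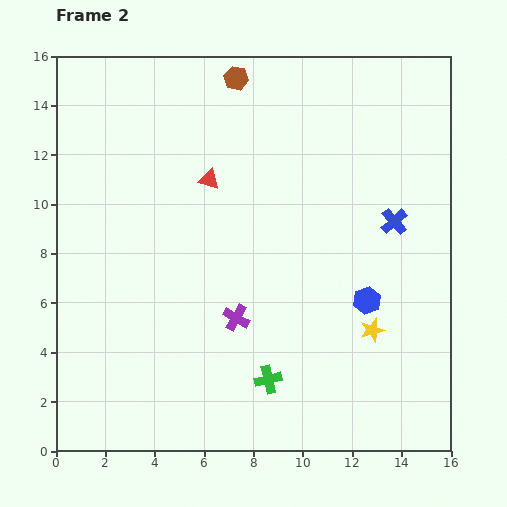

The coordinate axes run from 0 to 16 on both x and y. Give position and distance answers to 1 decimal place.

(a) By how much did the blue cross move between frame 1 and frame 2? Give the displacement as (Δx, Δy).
(2.5, 5.3)

The blue cross was at (11.2, 4.0) in frame 1 and (13.7, 9.3) in frame 2.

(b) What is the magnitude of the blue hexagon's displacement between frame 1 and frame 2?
2.4

The blue hexagon moved from (14.6, 4.8) to (12.6, 6.1), a distance of √(2.0² + 1.3²) ≈ 2.4.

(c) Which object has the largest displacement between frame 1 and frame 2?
the blue cross

(moved 5.9; next 5.1)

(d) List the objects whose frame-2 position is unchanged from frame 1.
the purple cross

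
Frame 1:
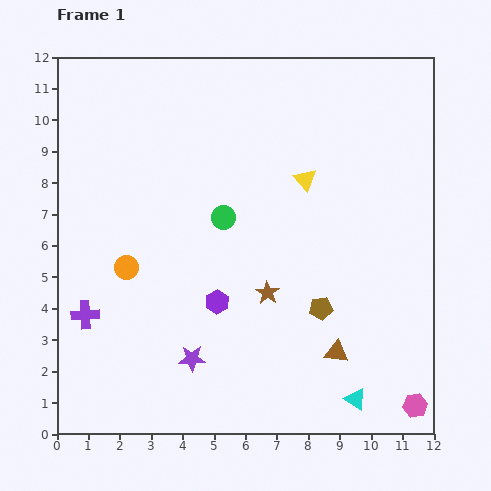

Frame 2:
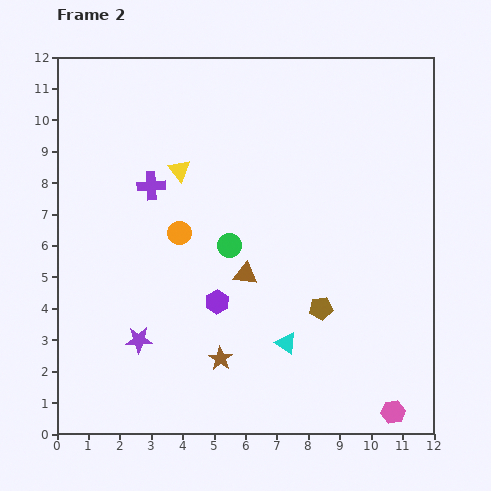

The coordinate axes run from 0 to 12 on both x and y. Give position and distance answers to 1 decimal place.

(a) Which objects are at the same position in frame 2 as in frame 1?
the purple hexagon, the brown pentagon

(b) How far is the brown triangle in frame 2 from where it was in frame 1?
3.8

The brown triangle moved from (8.9, 2.6) to (6.0, 5.1), a distance of √(2.9² + 2.5²) ≈ 3.8.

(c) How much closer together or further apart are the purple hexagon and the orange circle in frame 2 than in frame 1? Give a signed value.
-0.6

Distance in frame 1: 3.1. Distance in frame 2: 2.5.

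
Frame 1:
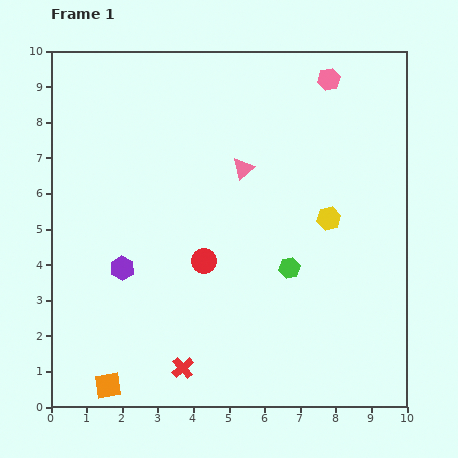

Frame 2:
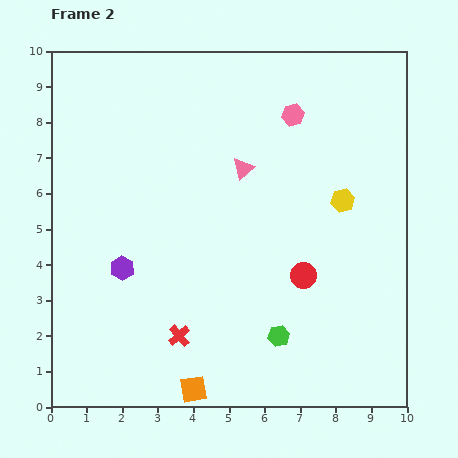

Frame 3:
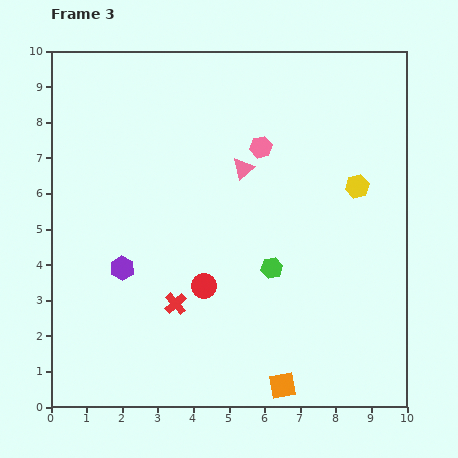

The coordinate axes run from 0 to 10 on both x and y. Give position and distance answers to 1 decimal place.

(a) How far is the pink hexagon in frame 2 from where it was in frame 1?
1.4

The pink hexagon moved from (7.8, 9.2) to (6.8, 8.2), a distance of √(1.0² + 1.0²) ≈ 1.4.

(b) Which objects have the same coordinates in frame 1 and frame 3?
the pink triangle, the purple hexagon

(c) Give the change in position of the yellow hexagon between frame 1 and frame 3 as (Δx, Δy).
(0.8, 0.9)

The yellow hexagon was at (7.8, 5.3) in frame 1 and (8.6, 6.2) in frame 3.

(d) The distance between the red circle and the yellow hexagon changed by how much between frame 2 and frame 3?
+2.7

Distance in frame 2: 2.4. Distance in frame 3: 5.1.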